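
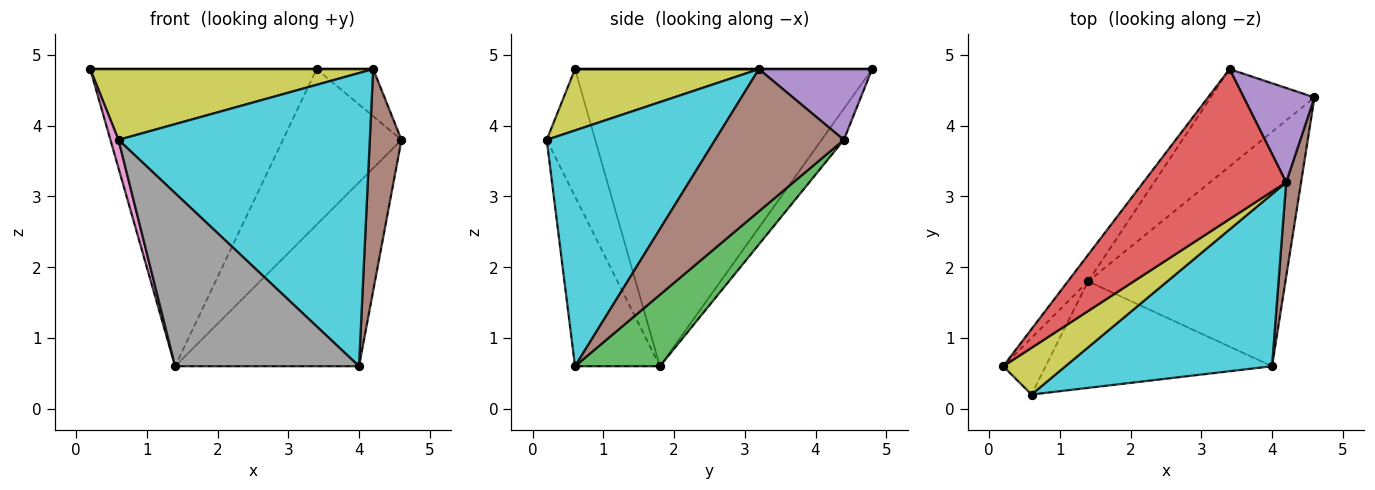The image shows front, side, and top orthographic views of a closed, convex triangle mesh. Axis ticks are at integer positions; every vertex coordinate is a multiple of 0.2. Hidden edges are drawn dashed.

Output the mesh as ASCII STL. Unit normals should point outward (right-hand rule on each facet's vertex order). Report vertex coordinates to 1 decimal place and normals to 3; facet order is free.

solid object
 facet normal -0.794 0.605 -0.054
  outer loop
   vertex 1.4 1.8 0.6
   vertex 0.2 0.6 4.8
   vertex 3.4 4.8 4.8
  endloop
 endfacet
 facet normal -0.157 0.837 -0.523
  outer loop
   vertex 1.4 1.8 0.6
   vertex 3.4 4.8 4.8
   vertex 4.6 4.4 3.8
  endloop
 endfacet
 facet normal 0.274 0.594 -0.757
  outer loop
   vertex 4.0 0.6 0.6
   vertex 1.4 1.8 0.6
   vertex 4.6 4.4 3.8
  endloop
 endfacet
 facet normal 0.000 0.000 1.000
  outer loop
   vertex 4.2 3.2 4.8
   vertex 3.4 4.8 4.8
   vertex 0.2 0.6 4.8
  endloop
 endfacet
 facet normal 0.667 0.333 0.667
  outer loop
   vertex 4.2 3.2 4.8
   vertex 4.6 4.4 3.8
   vertex 3.4 4.8 4.8
  endloop
 endfacet
 facet normal 0.966 -0.238 0.101
  outer loop
   vertex 4.2 3.2 4.8
   vertex 4.0 0.6 0.6
   vertex 4.6 4.4 3.8
  endloop
 endfacet
 facet normal -0.937 -0.156 -0.312
  outer loop
   vertex 0.6 0.2 3.8
   vertex 0.2 0.6 4.8
   vertex 1.4 1.8 0.6
  endloop
 endfacet
 facet normal -0.366 -0.793 -0.488
  outer loop
   vertex 0.6 0.2 3.8
   vertex 1.4 1.8 0.6
   vertex 4.0 0.6 0.6
  endloop
 endfacet
 facet normal 0.477 -0.734 0.484
  outer loop
   vertex 0.6 0.2 3.8
   vertex 4.2 3.2 4.8
   vertex 0.2 0.6 4.8
  endloop
 endfacet
 facet normal 0.500 -0.747 0.438
  outer loop
   vertex 0.6 0.2 3.8
   vertex 4.0 0.6 0.6
   vertex 4.2 3.2 4.8
  endloop
 endfacet
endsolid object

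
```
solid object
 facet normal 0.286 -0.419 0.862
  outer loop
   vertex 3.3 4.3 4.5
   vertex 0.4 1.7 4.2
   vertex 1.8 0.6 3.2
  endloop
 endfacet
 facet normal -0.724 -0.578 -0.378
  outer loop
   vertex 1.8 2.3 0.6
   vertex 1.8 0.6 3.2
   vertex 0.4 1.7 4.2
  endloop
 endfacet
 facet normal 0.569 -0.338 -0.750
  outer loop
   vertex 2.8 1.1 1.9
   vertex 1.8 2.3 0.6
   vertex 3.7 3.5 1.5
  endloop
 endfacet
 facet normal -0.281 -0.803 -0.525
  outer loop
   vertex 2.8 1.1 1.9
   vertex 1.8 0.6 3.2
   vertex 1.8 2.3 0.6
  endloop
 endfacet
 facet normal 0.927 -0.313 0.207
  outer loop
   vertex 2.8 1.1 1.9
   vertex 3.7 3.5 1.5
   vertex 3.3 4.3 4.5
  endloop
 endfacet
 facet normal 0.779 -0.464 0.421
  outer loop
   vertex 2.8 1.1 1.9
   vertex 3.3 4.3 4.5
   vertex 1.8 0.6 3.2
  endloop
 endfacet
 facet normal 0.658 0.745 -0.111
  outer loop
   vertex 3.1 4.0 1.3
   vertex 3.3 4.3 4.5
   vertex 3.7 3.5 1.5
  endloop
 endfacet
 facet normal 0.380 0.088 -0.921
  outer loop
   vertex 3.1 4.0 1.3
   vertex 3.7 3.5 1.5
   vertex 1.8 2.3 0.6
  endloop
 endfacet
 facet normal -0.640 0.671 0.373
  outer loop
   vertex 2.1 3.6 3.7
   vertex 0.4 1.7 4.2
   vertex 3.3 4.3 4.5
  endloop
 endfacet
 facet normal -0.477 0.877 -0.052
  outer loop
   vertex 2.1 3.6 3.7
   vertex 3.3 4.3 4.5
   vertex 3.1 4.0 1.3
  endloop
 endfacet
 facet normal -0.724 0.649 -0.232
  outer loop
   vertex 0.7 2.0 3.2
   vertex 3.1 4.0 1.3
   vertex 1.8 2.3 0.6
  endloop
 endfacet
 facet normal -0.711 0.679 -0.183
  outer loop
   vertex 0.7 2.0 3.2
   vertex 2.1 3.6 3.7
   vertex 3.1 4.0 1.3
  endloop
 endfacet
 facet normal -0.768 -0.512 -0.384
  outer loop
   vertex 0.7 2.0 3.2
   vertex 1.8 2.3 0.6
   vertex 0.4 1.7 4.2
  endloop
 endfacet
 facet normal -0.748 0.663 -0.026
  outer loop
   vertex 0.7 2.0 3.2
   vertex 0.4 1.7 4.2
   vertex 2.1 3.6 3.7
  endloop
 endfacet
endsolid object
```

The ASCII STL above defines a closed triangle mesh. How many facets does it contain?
14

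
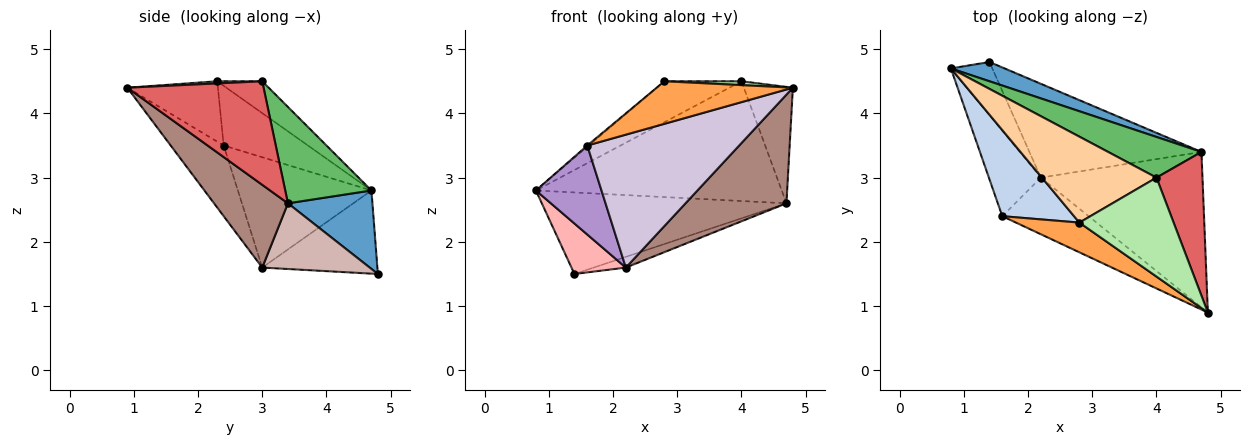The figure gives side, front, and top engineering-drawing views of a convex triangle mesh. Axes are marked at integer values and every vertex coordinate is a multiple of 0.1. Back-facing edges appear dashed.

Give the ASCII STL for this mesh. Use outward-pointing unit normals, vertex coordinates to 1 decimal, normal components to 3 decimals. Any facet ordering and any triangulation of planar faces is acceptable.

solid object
 facet normal 0.319 0.922 0.218
  outer loop
   vertex 4.7 3.4 2.6
   vertex 1.4 4.8 1.5
   vertex 0.8 4.7 2.8
  endloop
 endfacet
 facet normal -0.640 0.011 0.769
  outer loop
   vertex 1.6 2.4 3.5
   vertex 2.8 2.3 4.5
   vertex 0.8 4.7 2.8
  endloop
 endfacet
 facet normal -0.479 -0.720 0.503
  outer loop
   vertex 1.6 2.4 3.5
   vertex 4.8 0.9 4.4
   vertex 2.8 2.3 4.5
  endloop
 endfacet
 facet normal -0.243 0.417 0.876
  outer loop
   vertex 4.0 3.0 4.5
   vertex 0.8 4.7 2.8
   vertex 2.8 2.3 4.5
  endloop
 endfacet
 facet normal 0.315 0.899 0.305
  outer loop
   vertex 4.0 3.0 4.5
   vertex 4.7 3.4 2.6
   vertex 0.8 4.7 2.8
  endloop
 endfacet
 facet normal 0.023 -0.039 0.999
  outer loop
   vertex 4.0 3.0 4.5
   vertex 2.8 2.3 4.5
   vertex 4.8 0.9 4.4
  endloop
 endfacet
 facet normal 0.868 0.312 0.386
  outer loop
   vertex 4.0 3.0 4.5
   vertex 4.8 0.9 4.4
   vertex 4.7 3.4 2.6
  endloop
 endfacet
 facet normal -0.825 -0.389 -0.411
  outer loop
   vertex 2.2 3.0 1.6
   vertex 0.8 4.7 2.8
   vertex 1.4 4.8 1.5
  endloop
 endfacet
 facet normal -0.827 -0.406 -0.389
  outer loop
   vertex 2.2 3.0 1.6
   vertex 1.6 2.4 3.5
   vertex 0.8 4.7 2.8
  endloop
 endfacet
 facet normal -0.306 -0.876 -0.373
  outer loop
   vertex 2.2 3.0 1.6
   vertex 4.8 0.9 4.4
   vertex 1.6 2.4 3.5
  endloop
 endfacet
 facet normal 0.387 -0.529 -0.756
  outer loop
   vertex 2.2 3.0 1.6
   vertex 4.7 3.4 2.6
   vertex 4.8 0.9 4.4
  endloop
 endfacet
 facet normal 0.355 0.106 -0.929
  outer loop
   vertex 2.2 3.0 1.6
   vertex 1.4 4.8 1.5
   vertex 4.7 3.4 2.6
  endloop
 endfacet
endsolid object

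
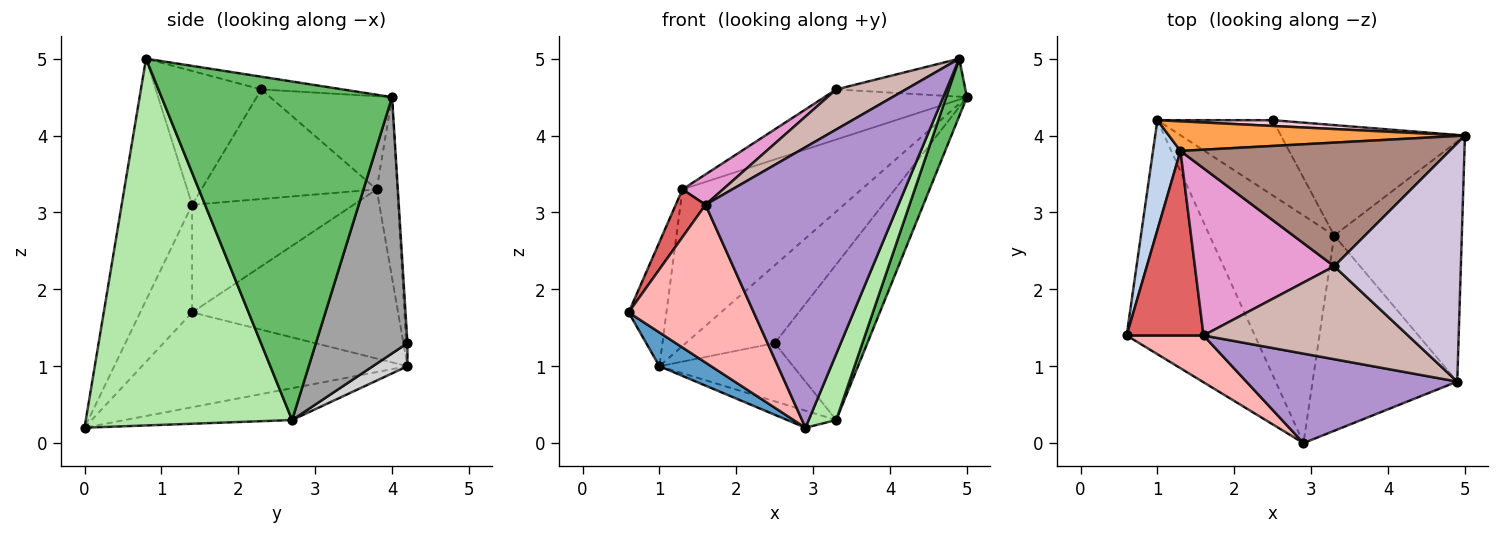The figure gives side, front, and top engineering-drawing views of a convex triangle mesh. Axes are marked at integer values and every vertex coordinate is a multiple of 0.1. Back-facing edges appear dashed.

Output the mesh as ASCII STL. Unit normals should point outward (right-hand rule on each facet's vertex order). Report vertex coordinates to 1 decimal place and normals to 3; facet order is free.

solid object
 facet normal -0.591 -0.115 -0.798
  outer loop
   vertex 1.0 4.2 1.0
   vertex 2.9 0.0 0.2
   vertex 0.6 1.4 1.7
  endloop
 endfacet
 facet normal -0.971 0.178 0.158
  outer loop
   vertex 1.3 3.8 3.3
   vertex 1.0 4.2 1.0
   vertex 0.6 1.4 1.7
  endloop
 endfacet
 facet normal -0.113 0.976 0.184
  outer loop
   vertex 1.3 3.8 3.3
   vertex 5.0 4.0 4.5
   vertex 1.0 4.2 1.0
  endloop
 endfacet
 facet normal -0.247 0.072 -0.966
  outer loop
   vertex 3.3 2.7 0.3
   vertex 2.9 0.0 0.2
   vertex 1.0 4.2 1.0
  endloop
 endfacet
 facet normal 0.932 -0.084 -0.351
  outer loop
   vertex 3.3 2.7 0.3
   vertex 5.0 4.0 4.5
   vertex 4.9 0.8 5.0
  endloop
 endfacet
 facet normal 0.923 -0.123 -0.364
  outer loop
   vertex 3.3 2.7 0.3
   vertex 4.9 0.8 5.0
   vertex 2.9 0.0 0.2
  endloop
 endfacet
 facet normal -0.805 -0.148 0.575
  outer loop
   vertex 1.6 1.4 3.1
   vertex 1.3 3.8 3.3
   vertex 0.6 1.4 1.7
  endloop
 endfacet
 facet normal -0.370 -0.891 0.264
  outer loop
   vertex 1.6 1.4 3.1
   vertex 0.6 1.4 1.7
   vertex 2.9 0.0 0.2
  endloop
 endfacet
 facet normal -0.329 -0.900 0.287
  outer loop
   vertex 1.6 1.4 3.1
   vertex 2.9 0.0 0.2
   vertex 4.9 0.8 5.0
  endloop
 endfacet
 facet normal -0.099 0.157 0.983
  outer loop
   vertex 3.3 2.3 4.6
   vertex 4.9 0.8 5.0
   vertex 5.0 4.0 4.5
  endloop
 endfacet
 facet normal -0.306 0.357 0.883
  outer loop
   vertex 3.3 2.3 4.6
   vertex 5.0 4.0 4.5
   vertex 1.3 3.8 3.3
  endloop
 endfacet
 facet normal -0.515 -0.339 0.787
  outer loop
   vertex 3.3 2.3 4.6
   vertex 1.6 1.4 3.1
   vertex 4.9 0.8 5.0
  endloop
 endfacet
 facet normal -0.612 -0.141 0.778
  outer loop
   vertex 3.3 2.3 4.6
   vertex 1.3 3.8 3.3
   vertex 1.6 1.4 3.1
  endloop
 endfacet
 facet normal -0.015 0.997 0.074
  outer loop
   vertex 2.5 4.2 1.3
   vertex 1.0 4.2 1.0
   vertex 5.0 4.0 4.5
  endloop
 endfacet
 facet normal 0.627 0.635 -0.451
  outer loop
   vertex 2.5 4.2 1.3
   vertex 5.0 4.0 4.5
   vertex 3.3 2.7 0.3
  endloop
 endfacet
 facet normal 0.156 0.604 -0.781
  outer loop
   vertex 2.5 4.2 1.3
   vertex 3.3 2.7 0.3
   vertex 1.0 4.2 1.0
  endloop
 endfacet
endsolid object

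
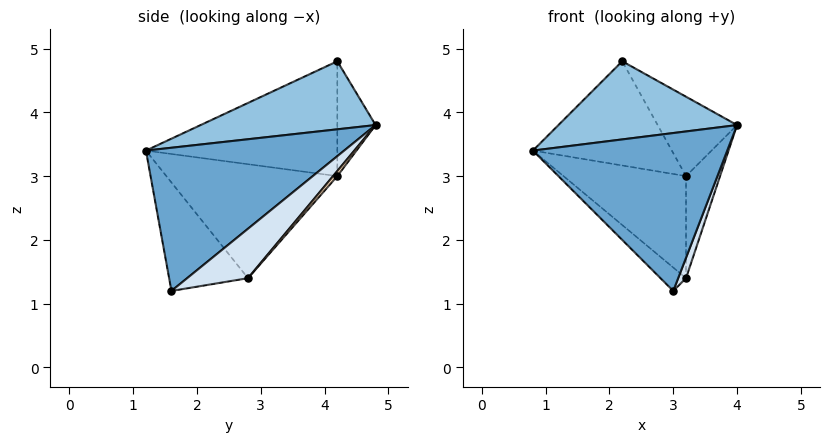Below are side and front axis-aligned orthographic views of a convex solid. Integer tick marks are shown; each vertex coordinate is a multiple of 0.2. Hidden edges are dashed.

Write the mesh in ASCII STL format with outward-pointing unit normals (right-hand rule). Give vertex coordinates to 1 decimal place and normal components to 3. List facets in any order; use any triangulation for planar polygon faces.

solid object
 facet normal 0.616 -0.604 0.506
  outer loop
   vertex 3.0 1.6 1.2
   vertex 4.0 4.8 3.8
   vertex 0.8 1.2 3.4
  endloop
 endfacet
 facet normal 0.538 -0.549 0.639
  outer loop
   vertex 2.2 4.2 4.8
   vertex 0.8 1.2 3.4
   vertex 4.0 4.8 3.8
  endloop
 endfacet
 facet normal -0.709 0.229 -0.667
  outer loop
   vertex 3.2 2.8 1.4
   vertex 3.0 1.6 1.2
   vertex 0.8 1.2 3.4
  endloop
 endfacet
 facet normal 0.968 -0.125 -0.219
  outer loop
   vertex 3.2 2.8 1.4
   vertex 4.0 4.8 3.8
   vertex 3.0 1.6 1.2
  endloop
 endfacet
 facet normal -0.738 0.536 -0.410
  outer loop
   vertex 3.2 4.2 3.0
   vertex 0.8 1.2 3.4
   vertex 2.2 4.2 4.8
  endloop
 endfacet
 facet normal -0.724 0.519 -0.454
  outer loop
   vertex 3.2 4.2 3.0
   vertex 3.2 2.8 1.4
   vertex 0.8 1.2 3.4
  endloop
 endfacet
 facet normal -0.422 0.876 -0.235
  outer loop
   vertex 3.2 4.2 3.0
   vertex 2.2 4.2 4.8
   vertex 4.0 4.8 3.8
  endloop
 endfacet
 facet normal 0.094 0.749 -0.656
  outer loop
   vertex 3.2 4.2 3.0
   vertex 4.0 4.8 3.8
   vertex 3.2 2.8 1.4
  endloop
 endfacet
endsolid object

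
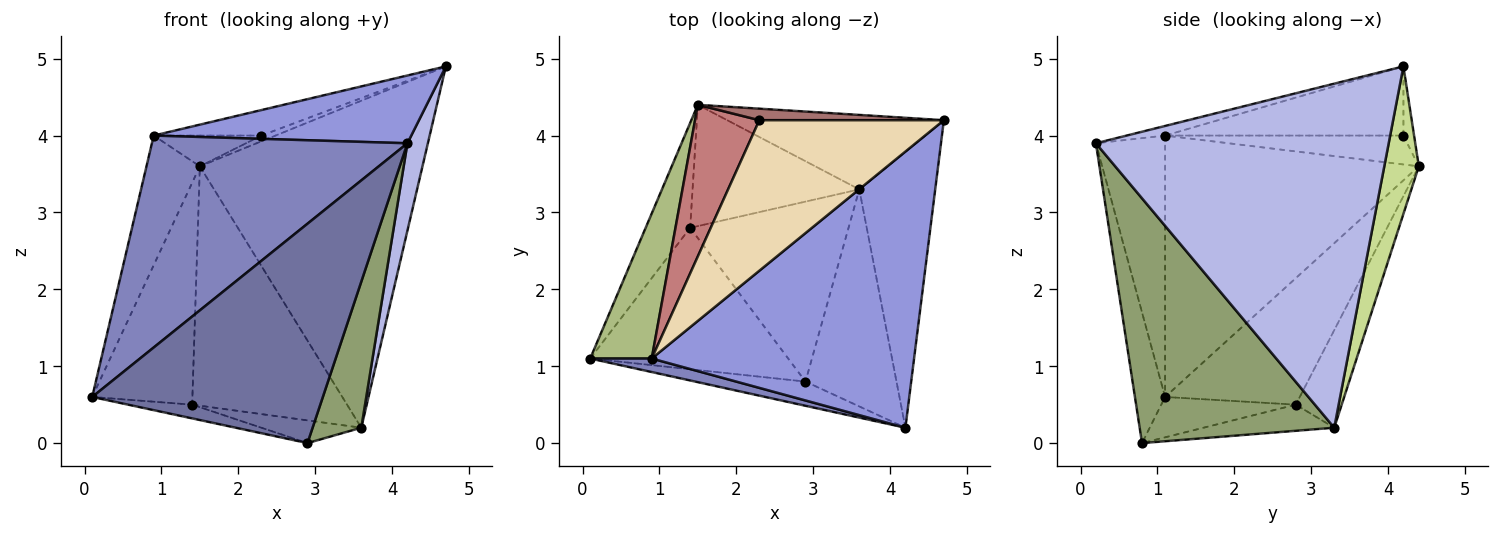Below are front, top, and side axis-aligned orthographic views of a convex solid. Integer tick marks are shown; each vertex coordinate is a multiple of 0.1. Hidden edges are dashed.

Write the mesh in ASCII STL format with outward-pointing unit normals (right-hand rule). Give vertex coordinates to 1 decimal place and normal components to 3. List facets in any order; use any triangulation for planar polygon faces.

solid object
 facet normal -0.129 -0.986 -0.109
  outer loop
   vertex 2.9 0.8 0.0
   vertex 4.2 0.2 3.9
   vertex 0.1 1.1 0.6
  endloop
 endfacet
 facet normal -0.261 -0.963 0.061
  outer loop
   vertex 0.9 1.1 4.0
   vertex 0.1 1.1 0.6
   vertex 4.2 0.2 3.9
  endloop
 endfacet
 facet normal -0.036 -0.238 0.971
  outer loop
   vertex 0.9 1.1 4.0
   vertex 4.2 0.2 3.9
   vertex 4.7 4.2 4.9
  endloop
 endfacet
 facet normal 0.974 -0.068 -0.215
  outer loop
   vertex 3.6 3.3 0.2
   vertex 4.7 4.2 4.9
   vertex 4.2 0.2 3.9
  endloop
 endfacet
 facet normal 0.913 -0.228 -0.339
  outer loop
   vertex 3.6 3.3 0.2
   vertex 4.2 0.2 3.9
   vertex 2.9 0.8 0.0
  endloop
 endfacet
 facet normal -0.954 0.201 0.224
  outer loop
   vertex 1.5 4.4 3.6
   vertex 0.1 1.1 0.6
   vertex 0.9 1.1 4.0
  endloop
 endfacet
 facet normal 0.149 0.964 -0.220
  outer loop
   vertex 1.5 4.4 3.6
   vertex 4.7 4.2 4.9
   vertex 3.6 3.3 0.2
  endloop
 endfacet
 facet normal -0.199 0.095 -0.975
  outer loop
   vertex 1.4 2.8 0.5
   vertex 2.9 0.8 0.0
   vertex 0.1 1.1 0.6
  endloop
 endfacet
 facet normal -0.162 0.124 -0.979
  outer loop
   vertex 1.4 2.8 0.5
   vertex 3.6 3.3 0.2
   vertex 2.9 0.8 0.0
  endloop
 endfacet
 facet normal -0.772 0.574 -0.272
  outer loop
   vertex 1.4 2.8 0.5
   vertex 0.1 1.1 0.6
   vertex 1.5 4.4 3.6
  endloop
 endfacet
 facet normal -0.256 0.862 -0.437
  outer loop
   vertex 1.4 2.8 0.5
   vertex 1.5 4.4 3.6
   vertex 3.6 3.3 0.2
  endloop
 endfacet
 facet normal -0.347 0.157 0.925
  outer loop
   vertex 2.3 4.2 4.0
   vertex 0.9 1.1 4.0
   vertex 4.7 4.2 4.9
  endloop
 endfacet
 facet normal -0.318 0.424 0.848
  outer loop
   vertex 2.3 4.2 4.0
   vertex 4.7 4.2 4.9
   vertex 1.5 4.4 3.6
  endloop
 endfacet
 facet normal -0.403 0.182 0.897
  outer loop
   vertex 2.3 4.2 4.0
   vertex 1.5 4.4 3.6
   vertex 0.9 1.1 4.0
  endloop
 endfacet
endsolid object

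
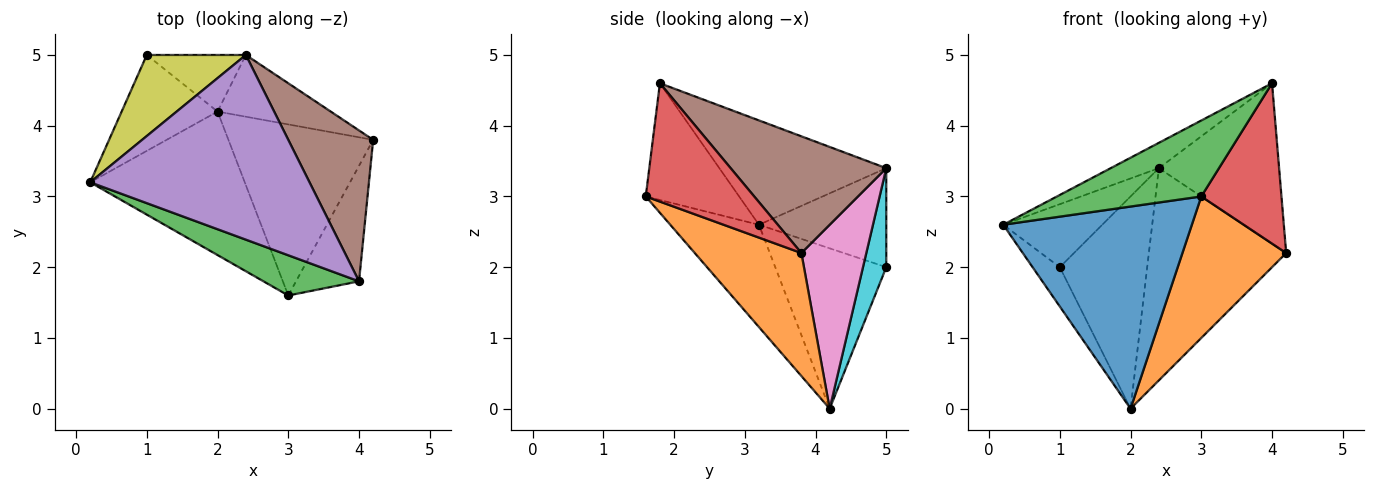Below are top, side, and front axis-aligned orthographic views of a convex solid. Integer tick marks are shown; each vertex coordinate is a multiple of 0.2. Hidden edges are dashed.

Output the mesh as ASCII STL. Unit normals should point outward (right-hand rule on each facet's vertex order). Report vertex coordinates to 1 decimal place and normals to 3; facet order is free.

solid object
 facet normal -0.358 -0.761 -0.541
  outer loop
   vertex 2.0 4.2 0.0
   vertex 3.0 1.6 3.0
   vertex 0.2 3.2 2.6
  endloop
 endfacet
 facet normal 0.548 -0.533 -0.645
  outer loop
   vertex 2.0 4.2 0.0
   vertex 4.2 3.8 2.2
   vertex 3.0 1.6 3.0
  endloop
 endfacet
 facet normal -0.496 -0.767 0.406
  outer loop
   vertex 4.0 1.8 4.6
   vertex 0.2 3.2 2.6
   vertex 3.0 1.6 3.0
  endloop
 endfacet
 facet normal 0.739 -0.546 -0.394
  outer loop
   vertex 4.0 1.8 4.6
   vertex 3.0 1.6 3.0
   vertex 4.2 3.8 2.2
  endloop
 endfacet
 facet normal -0.426 0.123 0.896
  outer loop
   vertex 2.4 5.0 3.4
   vertex 0.2 3.2 2.6
   vertex 4.0 1.8 4.6
  endloop
 endfacet
 facet normal 0.686 0.530 0.499
  outer loop
   vertex 2.4 5.0 3.4
   vertex 4.0 1.8 4.6
   vertex 4.2 3.8 2.2
  endloop
 endfacet
 facet normal 0.413 0.874 -0.254
  outer loop
   vertex 2.4 5.0 3.4
   vertex 4.2 3.8 2.2
   vertex 2.0 4.2 0.0
  endloop
 endfacet
 facet normal -0.840 0.206 -0.502
  outer loop
   vertex 1.0 5.0 2.0
   vertex 2.0 4.2 0.0
   vertex 0.2 3.2 2.6
  endloop
 endfacet
 facet normal -0.620 0.482 0.620
  outer loop
   vertex 1.0 5.0 2.0
   vertex 0.2 3.2 2.6
   vertex 2.4 5.0 3.4
  endloop
 endfacet
 facet normal 0.250 0.936 -0.250
  outer loop
   vertex 1.0 5.0 2.0
   vertex 2.4 5.0 3.4
   vertex 2.0 4.2 0.0
  endloop
 endfacet
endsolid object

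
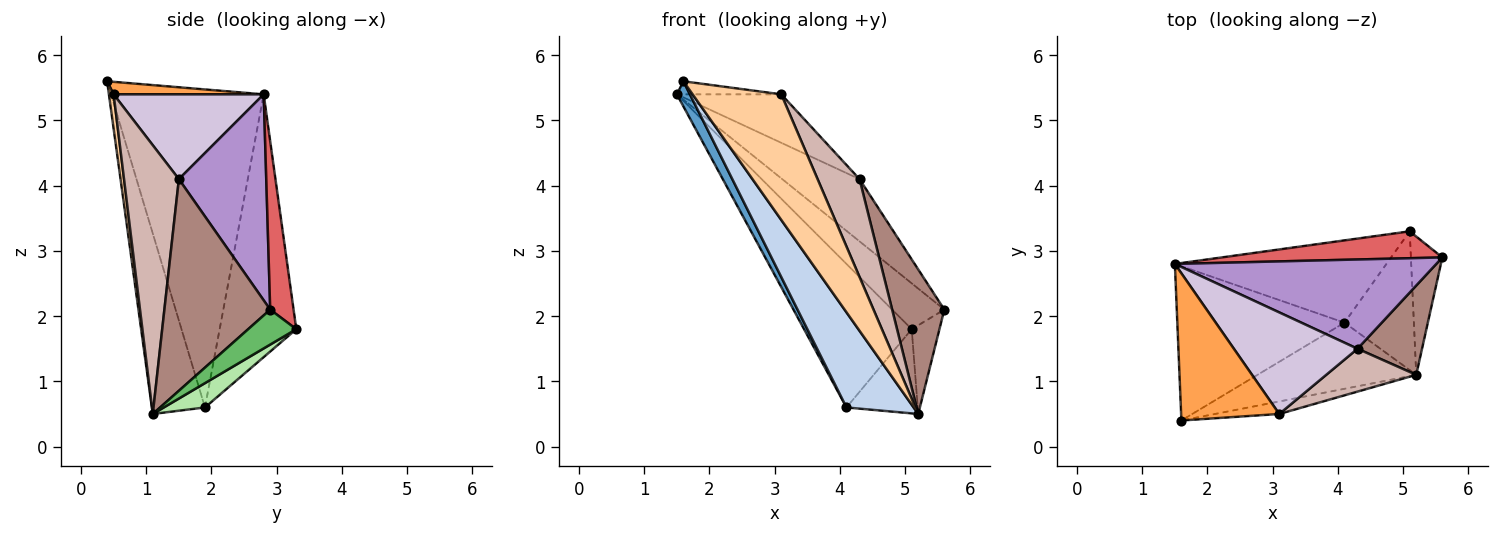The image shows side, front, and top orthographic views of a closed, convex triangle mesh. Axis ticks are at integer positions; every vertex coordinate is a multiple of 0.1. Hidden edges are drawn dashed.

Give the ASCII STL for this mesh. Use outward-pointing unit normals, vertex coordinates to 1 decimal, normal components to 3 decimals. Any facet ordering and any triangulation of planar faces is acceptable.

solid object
 facet normal -0.883 -0.075 -0.464
  outer loop
   vertex 4.1 1.9 0.6
   vertex 1.6 0.4 5.6
   vertex 1.5 2.8 5.4
  endloop
 endfacet
 facet normal -0.544 -0.689 -0.479
  outer loop
   vertex 4.1 1.9 0.6
   vertex 5.2 1.1 0.5
   vertex 1.6 0.4 5.6
  endloop
 endfacet
 facet normal 0.126 0.088 0.988
  outer loop
   vertex 3.1 0.5 5.4
   vertex 1.5 2.8 5.4
   vertex 1.6 0.4 5.6
  endloop
 endfacet
 facet normal 0.053 -0.994 -0.099
  outer loop
   vertex 3.1 0.5 5.4
   vertex 1.6 0.4 5.6
   vertex 5.2 1.1 0.5
  endloop
 endfacet
 facet normal 0.684 0.394 -0.614
  outer loop
   vertex 5.1 3.3 1.8
   vertex 5.6 2.9 2.1
   vertex 5.2 1.1 0.5
  endloop
 endfacet
 facet normal 0.287 0.497 -0.819
  outer loop
   vertex 5.1 3.3 1.8
   vertex 5.2 1.1 0.5
   vertex 4.1 1.9 0.6
  endloop
 endfacet
 facet normal 0.360 0.805 0.472
  outer loop
   vertex 5.1 3.3 1.8
   vertex 1.5 2.8 5.4
   vertex 5.6 2.9 2.1
  endloop
 endfacet
 facet normal -0.526 0.738 -0.423
  outer loop
   vertex 5.1 3.3 1.8
   vertex 4.1 1.9 0.6
   vertex 1.5 2.8 5.4
  endloop
 endfacet
 facet normal 0.543 0.480 0.689
  outer loop
   vertex 4.3 1.5 4.1
   vertex 5.6 2.9 2.1
   vertex 1.5 2.8 5.4
  endloop
 endfacet
 facet normal 0.526 0.366 0.767
  outer loop
   vertex 4.3 1.5 4.1
   vertex 1.5 2.8 5.4
   vertex 3.1 0.5 5.4
  endloop
 endfacet
 facet normal 0.865 -0.427 0.264
  outer loop
   vertex 4.3 1.5 4.1
   vertex 5.2 1.1 0.5
   vertex 5.6 2.9 2.1
  endloop
 endfacet
 facet normal 0.768 -0.587 0.257
  outer loop
   vertex 4.3 1.5 4.1
   vertex 3.1 0.5 5.4
   vertex 5.2 1.1 0.5
  endloop
 endfacet
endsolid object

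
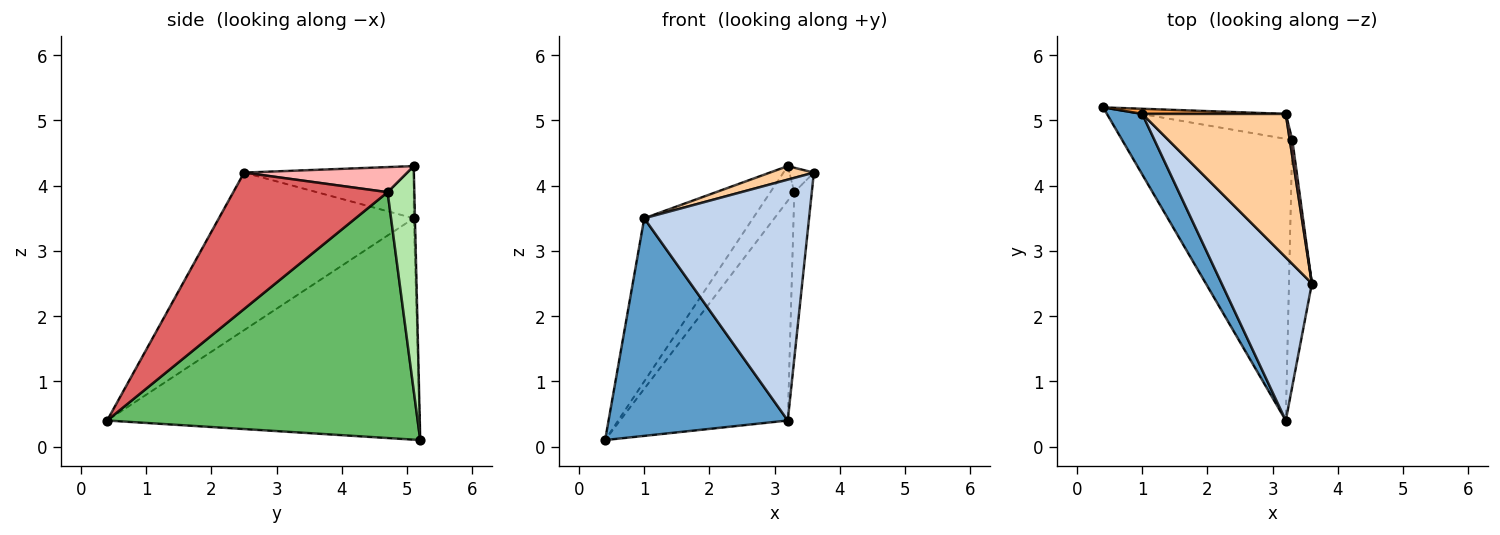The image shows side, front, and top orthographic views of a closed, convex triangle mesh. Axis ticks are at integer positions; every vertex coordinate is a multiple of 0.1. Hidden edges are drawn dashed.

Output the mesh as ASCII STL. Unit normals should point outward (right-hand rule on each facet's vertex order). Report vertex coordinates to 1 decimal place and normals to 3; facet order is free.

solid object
 facet normal -0.859 -0.493 0.137
  outer loop
   vertex 1.0 5.1 3.5
   vertex 0.4 5.2 0.1
   vertex 3.2 0.4 0.4
  endloop
 endfacet
 facet normal -0.700 -0.592 0.401
  outer loop
   vertex 1.0 5.1 3.5
   vertex 3.2 0.4 0.4
   vertex 3.6 2.5 4.2
  endloop
 endfacet
 facet normal -0.011 0.999 0.031
  outer loop
   vertex 1.0 5.1 3.5
   vertex 3.2 5.1 4.3
   vertex 0.4 5.2 0.1
  endloop
 endfacet
 facet normal -0.340 -0.088 0.936
  outer loop
   vertex 1.0 5.1 3.5
   vertex 3.6 2.5 4.2
   vertex 3.2 5.1 4.3
  endloop
 endfacet
 facet normal 0.752 0.406 -0.520
  outer loop
   vertex 3.3 4.7 3.9
   vertex 3.2 0.4 0.4
   vertex 0.4 5.2 0.1
  endloop
 endfacet
 facet normal 0.671 0.601 -0.433
  outer loop
   vertex 3.3 4.7 3.9
   vertex 0.4 5.2 0.1
   vertex 3.2 5.1 4.3
  endloop
 endfacet
 facet normal 0.980 0.111 -0.165
  outer loop
   vertex 3.3 4.7 3.9
   vertex 3.6 2.5 4.2
   vertex 3.2 0.4 0.4
  endloop
 endfacet
 facet normal 0.984 0.148 0.098
  outer loop
   vertex 3.3 4.7 3.9
   vertex 3.2 5.1 4.3
   vertex 3.6 2.5 4.2
  endloop
 endfacet
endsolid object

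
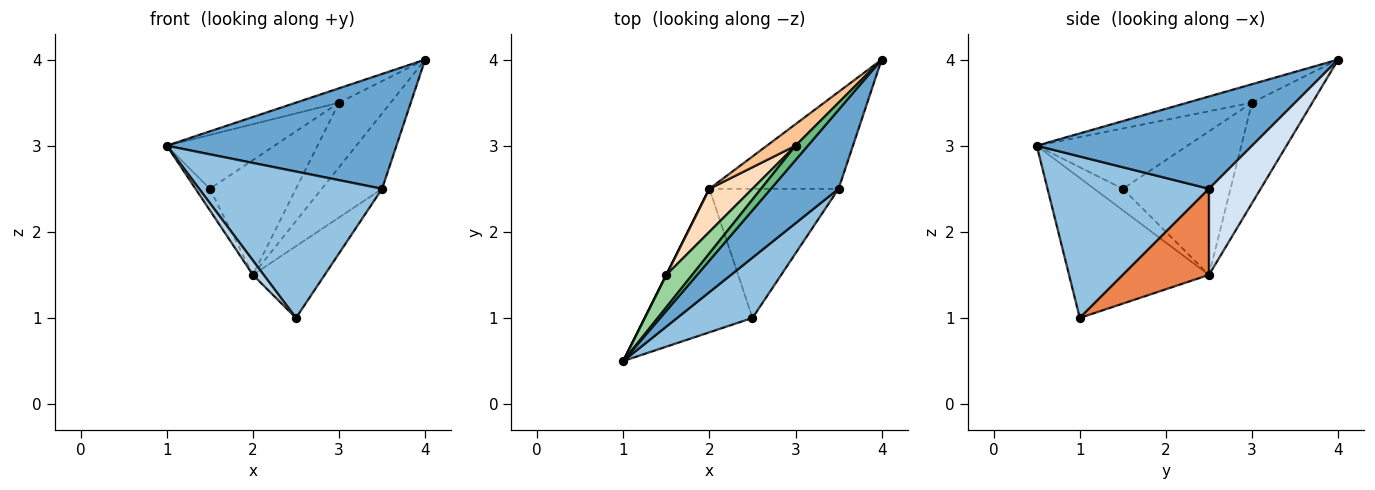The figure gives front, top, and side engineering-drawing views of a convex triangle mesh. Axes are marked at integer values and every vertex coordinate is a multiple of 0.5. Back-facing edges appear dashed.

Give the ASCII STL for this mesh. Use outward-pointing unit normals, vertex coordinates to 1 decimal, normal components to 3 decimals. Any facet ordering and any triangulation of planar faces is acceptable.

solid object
 facet normal 0.611 -0.652 0.448
  outer loop
   vertex 3.5 2.5 2.5
   vertex 4.0 4.0 4.0
   vertex 1.0 0.5 3.0
  endloop
 endfacet
 facet normal 0.632 -0.716 0.295
  outer loop
   vertex 3.5 2.5 2.5
   vertex 1.0 0.5 3.0
   vertex 2.5 1.0 1.0
  endloop
 endfacet
 facet normal -0.791 -0.061 -0.609
  outer loop
   vertex 2.0 2.5 1.5
   vertex 2.5 1.0 1.0
   vertex 1.0 0.5 3.0
  endloop
 endfacet
 facet normal 0.466 0.543 -0.699
  outer loop
   vertex 2.0 2.5 1.5
   vertex 4.0 4.0 4.0
   vertex 3.5 2.5 2.5
  endloop
 endfacet
 facet normal 0.504 0.420 -0.755
  outer loop
   vertex 2.0 2.5 1.5
   vertex 3.5 2.5 2.5
   vertex 2.5 1.0 1.0
  endloop
 endfacet
 facet normal -0.894 0.447 0.000
  outer loop
   vertex 1.5 1.5 2.5
   vertex 2.0 2.5 1.5
   vertex 1.0 0.5 3.0
  endloop
 endfacet
 facet normal -0.742 0.636 0.212
  outer loop
   vertex 3.0 3.0 3.5
   vertex 4.0 4.0 4.0
   vertex 2.0 2.5 1.5
  endloop
 endfacet
 facet normal -0.760 0.608 0.228
  outer loop
   vertex 3.0 3.0 3.5
   vertex 2.0 2.5 1.5
   vertex 1.5 1.5 2.5
  endloop
 endfacet
 facet normal -0.728 0.485 0.485
  outer loop
   vertex 3.0 3.0 3.5
   vertex 1.0 0.5 3.0
   vertex 4.0 4.0 4.0
  endloop
 endfacet
 facet normal -0.768 0.549 0.329
  outer loop
   vertex 3.0 3.0 3.5
   vertex 1.5 1.5 2.5
   vertex 1.0 0.5 3.0
  endloop
 endfacet
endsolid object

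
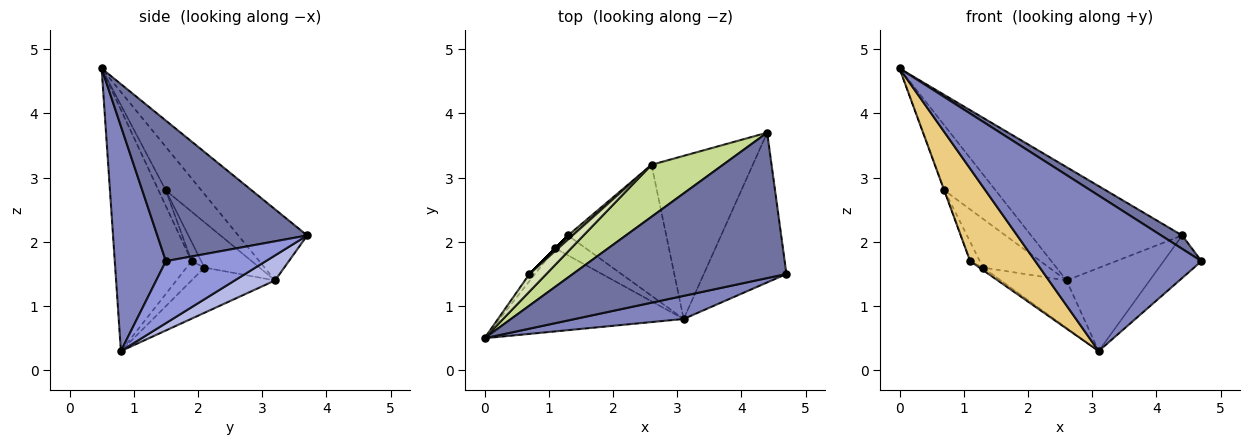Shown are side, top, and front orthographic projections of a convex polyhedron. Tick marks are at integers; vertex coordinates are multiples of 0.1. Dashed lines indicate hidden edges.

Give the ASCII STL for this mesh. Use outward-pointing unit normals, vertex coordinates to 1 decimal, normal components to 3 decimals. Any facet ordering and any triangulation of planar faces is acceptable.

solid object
 facet normal 0.548 -0.077 0.833
  outer loop
   vertex 4.4 3.7 2.1
   vertex 0.0 0.5 4.7
   vertex 4.7 1.5 1.7
  endloop
 endfacet
 facet normal 0.291 -0.946 0.141
  outer loop
   vertex 3.1 0.8 0.3
   vertex 4.7 1.5 1.7
   vertex 0.0 0.5 4.7
  endloop
 endfacet
 facet normal 0.585 0.222 -0.780
  outer loop
   vertex 3.1 0.8 0.3
   vertex 4.4 3.7 2.1
   vertex 4.7 1.5 1.7
  endloop
 endfacet
 facet normal 0.215 0.444 -0.870
  outer loop
   vertex 2.6 3.2 1.4
   vertex 4.4 3.7 2.1
   vertex 3.1 0.8 0.3
  endloop
 endfacet
 facet normal -0.397 0.313 -0.863
  outer loop
   vertex 2.6 3.2 1.4
   vertex 3.1 0.8 0.3
   vertex 1.3 2.1 1.6
  endloop
 endfacet
 facet normal -0.639 0.767 0.064
  outer loop
   vertex 2.6 3.2 1.4
   vertex 1.3 2.1 1.6
   vertex 0.7 1.5 2.8
  endloop
 endfacet
 facet normal -0.383 0.840 0.385
  outer loop
   vertex 2.6 3.2 1.4
   vertex 0.0 0.5 4.7
   vertex 4.4 3.7 2.1
  endloop
 endfacet
 facet normal -0.558 0.801 0.216
  outer loop
   vertex 2.6 3.2 1.4
   vertex 0.7 1.5 2.8
   vertex 0.0 0.5 4.7
  endloop
 endfacet
 facet normal -0.529 0.109 -0.841
  outer loop
   vertex 1.1 1.9 1.7
   vertex 1.3 2.1 1.6
   vertex 3.1 0.8 0.3
  endloop
 endfacet
 facet normal -0.707 0.707 0.000
  outer loop
   vertex 1.1 1.9 1.7
   vertex 0.7 1.5 2.8
   vertex 1.3 2.1 1.6
  endloop
 endfacet
 facet normal -0.659 -0.559 -0.503
  outer loop
   vertex 1.1 1.9 1.7
   vertex 3.1 0.8 0.3
   vertex 0.0 0.5 4.7
  endloop
 endfacet
 facet normal -0.943 0.028 -0.333
  outer loop
   vertex 1.1 1.9 1.7
   vertex 0.0 0.5 4.7
   vertex 0.7 1.5 2.8
  endloop
 endfacet
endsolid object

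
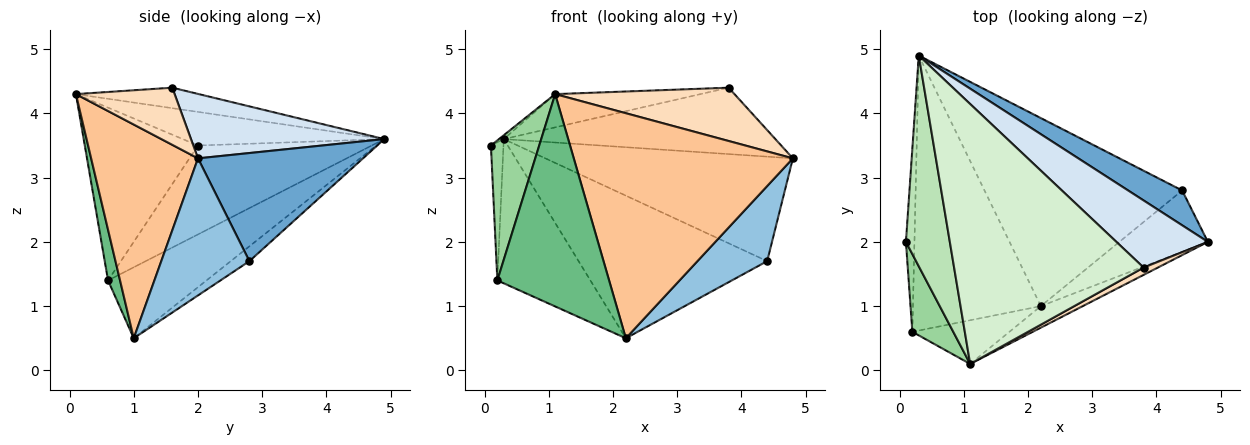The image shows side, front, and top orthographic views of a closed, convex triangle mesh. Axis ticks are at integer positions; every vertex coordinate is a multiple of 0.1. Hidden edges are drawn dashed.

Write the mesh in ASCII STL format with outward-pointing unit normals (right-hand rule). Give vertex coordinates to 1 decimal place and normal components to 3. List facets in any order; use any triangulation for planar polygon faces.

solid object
 facet normal 0.535 0.802 0.267
  outer loop
   vertex 4.4 2.8 1.7
   vertex 0.3 4.9 3.6
   vertex 4.8 2.0 3.3
  endloop
 endfacet
 facet normal 0.699 -0.554 -0.452
  outer loop
   vertex 4.4 2.8 1.7
   vertex 4.8 2.0 3.3
   vertex 2.2 1.0 0.5
  endloop
 endfacet
 facet normal -0.060 0.603 -0.795
  outer loop
   vertex 4.4 2.8 1.7
   vertex 2.2 1.0 0.5
   vertex 0.3 4.9 3.6
  endloop
 endfacet
 facet normal 0.448 0.629 0.636
  outer loop
   vertex 3.8 1.6 4.4
   vertex 4.8 2.0 3.3
   vertex 0.3 4.9 3.6
  endloop
 endfacet
 facet normal -0.993 0.072 -0.095
  outer loop
   vertex 0.2 0.6 1.4
   vertex 0.1 2.0 3.5
   vertex 0.3 4.9 3.6
  endloop
 endfacet
 facet normal -0.441 0.417 -0.795
  outer loop
   vertex 0.2 0.6 1.4
   vertex 0.3 4.9 3.6
   vertex 2.2 1.0 0.5
  endloop
 endfacet
 facet normal 0.437 -0.896 -0.086
  outer loop
   vertex 1.1 0.1 4.3
   vertex 2.2 1.0 0.5
   vertex 4.8 2.0 3.3
  endloop
 endfacet
 facet normal 0.479 -0.870 0.119
  outer loop
   vertex 1.1 0.1 4.3
   vertex 4.8 2.0 3.3
   vertex 3.8 1.6 4.4
  endloop
 endfacet
 facet normal 0.105 -0.974 -0.200
  outer loop
   vertex 1.1 0.1 4.3
   vertex 0.2 0.6 1.4
   vertex 2.2 1.0 0.5
  endloop
 endfacet
 facet normal -0.899 -0.383 0.213
  outer loop
   vertex 1.1 0.1 4.3
   vertex 0.1 2.0 3.5
   vertex 0.2 0.6 1.4
  endloop
 endfacet
 facet normal -0.608 0.015 0.794
  outer loop
   vertex 1.1 0.1 4.3
   vertex 0.3 4.9 3.6
   vertex 0.1 2.0 3.5
  endloop
 endfacet
 facet normal -0.107 0.126 0.986
  outer loop
   vertex 1.1 0.1 4.3
   vertex 3.8 1.6 4.4
   vertex 0.3 4.9 3.6
  endloop
 endfacet
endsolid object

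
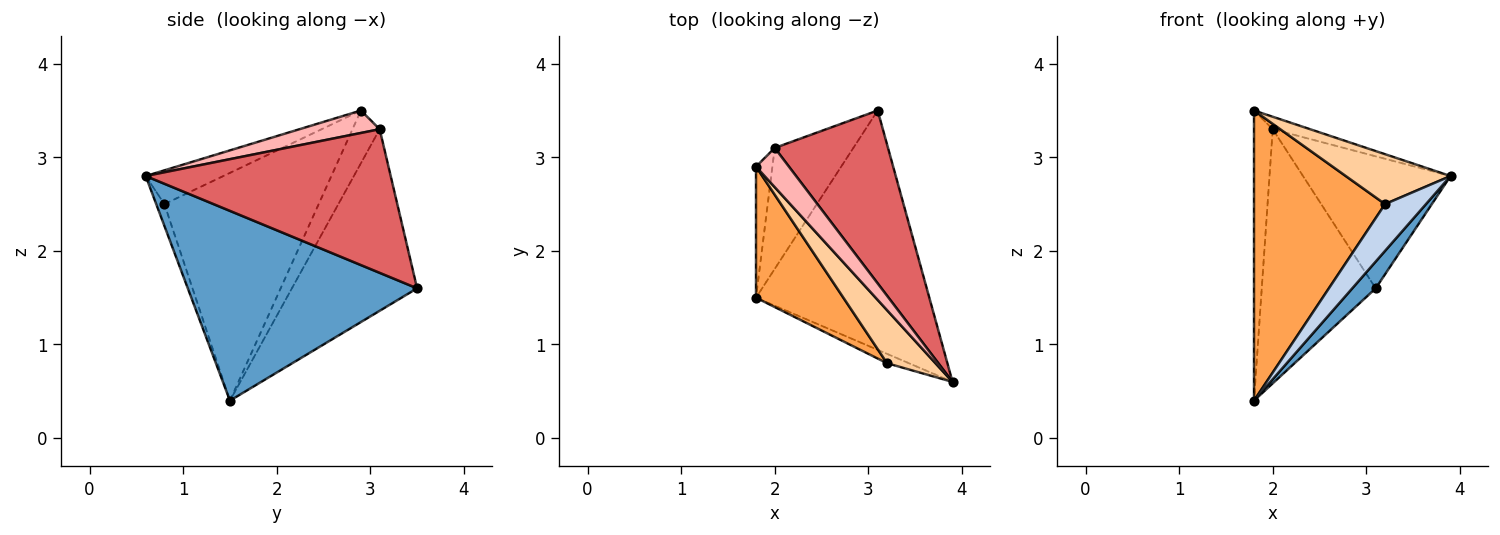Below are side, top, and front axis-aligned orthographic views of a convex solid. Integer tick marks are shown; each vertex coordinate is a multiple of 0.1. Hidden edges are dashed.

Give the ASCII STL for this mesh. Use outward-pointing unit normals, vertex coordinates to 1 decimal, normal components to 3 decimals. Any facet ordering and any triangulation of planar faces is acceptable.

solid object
 facet normal 0.736 -0.075 -0.672
  outer loop
   vertex 3.1 3.5 1.6
   vertex 3.9 0.6 2.8
   vertex 1.8 1.5 0.4
  endloop
 endfacet
 facet normal -0.192 -0.962 -0.192
  outer loop
   vertex 3.2 0.8 2.5
   vertex 1.8 1.5 0.4
   vertex 3.9 0.6 2.8
  endloop
 endfacet
 facet normal -0.732 -0.621 0.281
  outer loop
   vertex 3.2 0.8 2.5
   vertex 1.8 2.9 3.5
   vertex 1.8 1.5 0.4
  endloop
 endfacet
 facet normal -0.453 -0.611 0.649
  outer loop
   vertex 3.2 0.8 2.5
   vertex 3.9 0.6 2.8
   vertex 1.8 2.9 3.5
  endloop
 endfacet
 facet normal -0.704 0.641 -0.305
  outer loop
   vertex 2.0 3.1 3.3
   vertex 3.1 3.5 1.6
   vertex 1.8 1.5 0.4
  endloop
 endfacet
 facet normal -0.798 0.550 -0.248
  outer loop
   vertex 2.0 3.1 3.3
   vertex 1.8 1.5 0.4
   vertex 1.8 2.9 3.5
  endloop
 endfacet
 facet normal 0.710 0.427 0.560
  outer loop
   vertex 2.0 3.1 3.3
   vertex 3.9 0.6 2.8
   vertex 3.1 3.5 1.6
  endloop
 endfacet
 facet normal 0.545 0.254 0.799
  outer loop
   vertex 2.0 3.1 3.3
   vertex 1.8 2.9 3.5
   vertex 3.9 0.6 2.8
  endloop
 endfacet
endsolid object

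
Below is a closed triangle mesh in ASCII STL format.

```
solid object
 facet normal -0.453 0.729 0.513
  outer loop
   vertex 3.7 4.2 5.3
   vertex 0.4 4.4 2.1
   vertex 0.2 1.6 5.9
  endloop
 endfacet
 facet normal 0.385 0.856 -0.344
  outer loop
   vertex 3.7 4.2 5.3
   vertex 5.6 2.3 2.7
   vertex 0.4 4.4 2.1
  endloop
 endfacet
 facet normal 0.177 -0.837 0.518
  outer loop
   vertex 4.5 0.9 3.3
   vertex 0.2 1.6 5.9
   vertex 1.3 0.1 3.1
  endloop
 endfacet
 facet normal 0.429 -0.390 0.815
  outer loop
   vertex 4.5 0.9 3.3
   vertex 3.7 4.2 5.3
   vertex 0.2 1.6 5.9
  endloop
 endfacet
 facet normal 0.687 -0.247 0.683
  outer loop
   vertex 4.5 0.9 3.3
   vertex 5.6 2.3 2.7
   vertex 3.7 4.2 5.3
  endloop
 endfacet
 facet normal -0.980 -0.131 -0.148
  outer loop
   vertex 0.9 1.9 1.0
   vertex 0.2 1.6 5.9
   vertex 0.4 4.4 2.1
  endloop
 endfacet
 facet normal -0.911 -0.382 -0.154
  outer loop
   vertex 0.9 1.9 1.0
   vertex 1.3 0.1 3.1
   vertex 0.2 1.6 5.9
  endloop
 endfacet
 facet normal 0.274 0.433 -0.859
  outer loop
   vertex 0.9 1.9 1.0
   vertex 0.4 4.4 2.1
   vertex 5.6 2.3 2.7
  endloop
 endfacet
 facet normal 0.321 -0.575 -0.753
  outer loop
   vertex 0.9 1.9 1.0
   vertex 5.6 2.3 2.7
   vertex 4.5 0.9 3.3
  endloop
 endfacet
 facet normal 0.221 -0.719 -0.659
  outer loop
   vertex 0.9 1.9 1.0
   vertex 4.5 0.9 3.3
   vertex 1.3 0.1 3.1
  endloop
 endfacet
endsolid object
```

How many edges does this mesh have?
15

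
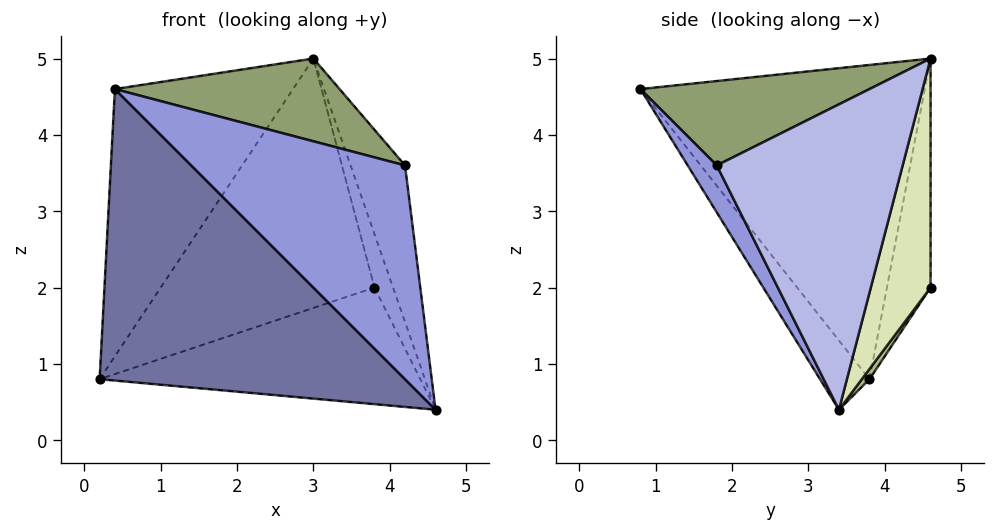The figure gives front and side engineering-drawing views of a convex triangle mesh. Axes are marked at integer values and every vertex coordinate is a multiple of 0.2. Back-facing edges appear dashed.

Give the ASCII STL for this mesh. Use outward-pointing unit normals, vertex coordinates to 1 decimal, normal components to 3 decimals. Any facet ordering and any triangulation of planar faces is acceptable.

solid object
 facet normal -0.127 -0.782 -0.611
  outer loop
   vertex 0.4 0.8 4.6
   vertex 0.2 3.8 0.8
   vertex 4.6 3.4 0.4
  endloop
 endfacet
 facet normal -0.769 0.482 0.421
  outer loop
   vertex 3.0 4.6 5.0
   vertex 0.2 3.8 0.8
   vertex 0.4 0.8 4.6
  endloop
 endfacet
 facet normal 0.122 -0.894 -0.432
  outer loop
   vertex 4.2 1.8 3.6
   vertex 0.4 0.8 4.6
   vertex 4.6 3.4 0.4
  endloop
 endfacet
 facet normal 0.929 0.272 0.252
  outer loop
   vertex 4.2 1.8 3.6
   vertex 4.6 3.4 0.4
   vertex 3.0 4.6 5.0
  endloop
 endfacet
 facet normal 0.318 -0.312 0.896
  outer loop
   vertex 4.2 1.8 3.6
   vertex 3.0 4.6 5.0
   vertex 0.4 0.8 4.6
  endloop
 endfacet
 facet normal 0.019 0.804 -0.594
  outer loop
   vertex 3.8 4.6 2.0
   vertex 4.6 3.4 0.4
   vertex 0.2 3.8 0.8
  endloop
 endfacet
 facet normal -0.200 0.978 -0.053
  outer loop
   vertex 3.8 4.6 2.0
   vertex 0.2 3.8 0.8
   vertex 3.0 4.6 5.0
  endloop
 endfacet
 facet normal 0.925 0.288 0.247
  outer loop
   vertex 3.8 4.6 2.0
   vertex 3.0 4.6 5.0
   vertex 4.6 3.4 0.4
  endloop
 endfacet
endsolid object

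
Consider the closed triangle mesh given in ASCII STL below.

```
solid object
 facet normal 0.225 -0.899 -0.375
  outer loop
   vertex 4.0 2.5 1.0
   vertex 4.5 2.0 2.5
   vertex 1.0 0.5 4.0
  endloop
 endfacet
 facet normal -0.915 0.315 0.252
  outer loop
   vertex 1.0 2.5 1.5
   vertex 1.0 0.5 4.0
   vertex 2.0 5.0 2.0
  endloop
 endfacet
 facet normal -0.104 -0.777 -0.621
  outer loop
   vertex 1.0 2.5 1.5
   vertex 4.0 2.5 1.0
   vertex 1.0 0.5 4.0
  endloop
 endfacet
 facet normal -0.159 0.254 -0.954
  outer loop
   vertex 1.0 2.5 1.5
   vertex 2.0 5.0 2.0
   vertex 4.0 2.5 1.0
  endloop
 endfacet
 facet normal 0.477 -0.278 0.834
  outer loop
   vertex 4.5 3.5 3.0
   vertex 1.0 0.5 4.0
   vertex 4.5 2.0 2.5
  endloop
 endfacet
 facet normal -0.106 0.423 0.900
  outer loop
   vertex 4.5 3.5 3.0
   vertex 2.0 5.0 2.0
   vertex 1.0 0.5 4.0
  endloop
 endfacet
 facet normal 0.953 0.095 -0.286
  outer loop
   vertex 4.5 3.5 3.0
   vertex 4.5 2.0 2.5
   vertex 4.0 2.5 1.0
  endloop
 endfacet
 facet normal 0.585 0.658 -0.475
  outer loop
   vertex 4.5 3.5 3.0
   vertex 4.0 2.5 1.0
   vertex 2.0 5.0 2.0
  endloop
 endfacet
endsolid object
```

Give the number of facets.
8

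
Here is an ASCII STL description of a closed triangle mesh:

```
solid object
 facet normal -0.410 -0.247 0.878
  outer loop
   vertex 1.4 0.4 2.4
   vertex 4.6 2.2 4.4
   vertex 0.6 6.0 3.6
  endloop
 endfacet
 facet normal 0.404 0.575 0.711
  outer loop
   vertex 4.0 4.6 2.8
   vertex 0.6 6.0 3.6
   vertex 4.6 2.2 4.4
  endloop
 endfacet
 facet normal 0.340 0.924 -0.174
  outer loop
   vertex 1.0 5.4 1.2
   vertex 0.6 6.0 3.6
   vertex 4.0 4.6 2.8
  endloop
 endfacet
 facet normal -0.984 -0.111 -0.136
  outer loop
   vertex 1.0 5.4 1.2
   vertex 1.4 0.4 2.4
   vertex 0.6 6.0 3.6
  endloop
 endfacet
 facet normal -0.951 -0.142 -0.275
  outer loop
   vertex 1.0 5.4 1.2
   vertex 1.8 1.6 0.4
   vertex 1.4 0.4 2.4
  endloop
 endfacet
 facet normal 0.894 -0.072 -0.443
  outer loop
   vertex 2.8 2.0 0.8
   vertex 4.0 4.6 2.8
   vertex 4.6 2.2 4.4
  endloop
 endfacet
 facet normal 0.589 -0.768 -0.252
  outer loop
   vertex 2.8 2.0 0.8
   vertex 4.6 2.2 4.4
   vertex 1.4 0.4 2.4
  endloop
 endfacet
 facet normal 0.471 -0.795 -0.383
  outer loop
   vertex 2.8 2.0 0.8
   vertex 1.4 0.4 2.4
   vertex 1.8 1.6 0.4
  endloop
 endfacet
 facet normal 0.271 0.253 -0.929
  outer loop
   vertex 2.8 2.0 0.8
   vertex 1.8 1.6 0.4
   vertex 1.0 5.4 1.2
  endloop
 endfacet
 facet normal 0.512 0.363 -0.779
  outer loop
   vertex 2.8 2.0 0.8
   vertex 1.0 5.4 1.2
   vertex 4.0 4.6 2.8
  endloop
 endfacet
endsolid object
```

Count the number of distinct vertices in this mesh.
7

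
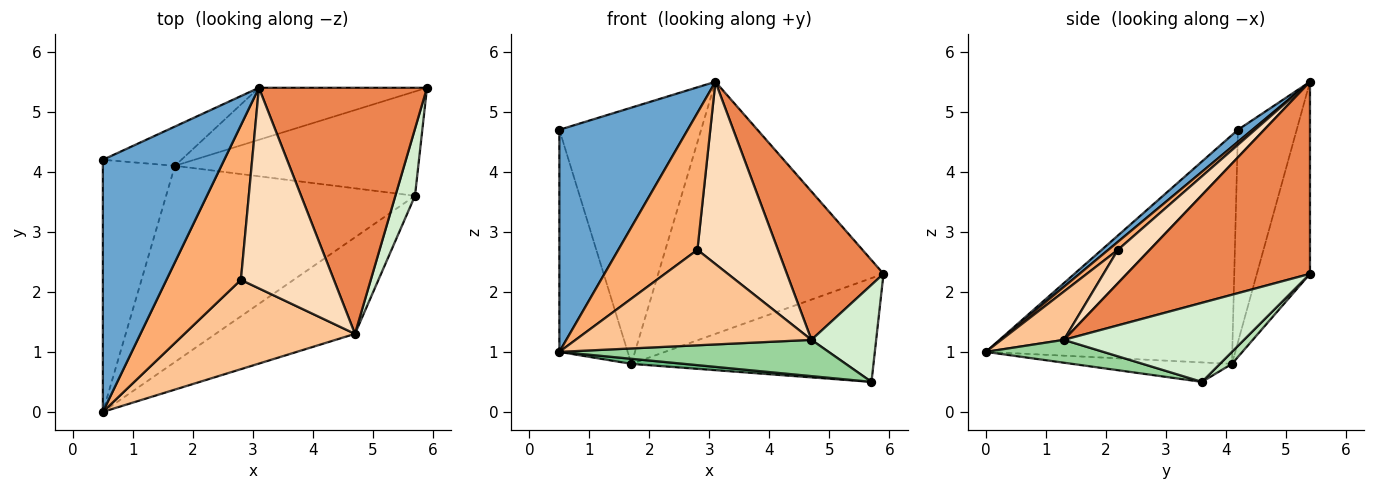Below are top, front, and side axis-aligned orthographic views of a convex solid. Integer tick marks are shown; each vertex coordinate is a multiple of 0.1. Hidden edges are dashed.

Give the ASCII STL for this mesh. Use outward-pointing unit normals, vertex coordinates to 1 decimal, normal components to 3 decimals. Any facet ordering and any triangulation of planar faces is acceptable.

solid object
 facet normal 0.074 -0.659 0.748
  outer loop
   vertex 3.1 5.4 5.5
   vertex 0.5 4.2 4.7
   vertex 0.5 0.0 1.0
  endloop
 endfacet
 facet normal -0.922 0.256 -0.290
  outer loop
   vertex 1.7 4.1 0.8
   vertex 0.5 0.0 1.0
   vertex 0.5 4.2 4.7
  endloop
 endfacet
 facet normal -0.379 0.915 -0.140
  outer loop
   vertex 1.7 4.1 0.8
   vertex 0.5 4.2 4.7
   vertex 3.1 5.4 5.5
  endloop
 endfacet
 facet normal -0.225 0.954 -0.197
  outer loop
   vertex 1.7 4.1 0.8
   vertex 3.1 5.4 5.5
   vertex 5.9 5.4 2.3
  endloop
 endfacet
 facet normal 0.699 -0.369 0.612
  outer loop
   vertex 4.7 1.3 1.2
   vertex 5.9 5.4 2.3
   vertex 3.1 5.4 5.5
  endloop
 endfacet
 facet normal 0.080 -0.661 0.746
  outer loop
   vertex 2.8 2.2 2.7
   vertex 3.1 5.4 5.5
   vertex 0.5 0.0 1.0
  endloop
 endfacet
 facet normal 0.190 -0.717 0.671
  outer loop
   vertex 2.8 2.2 2.7
   vertex 0.5 0.0 1.0
   vertex 4.7 1.3 1.2
  endloop
 endfacet
 facet normal 0.257 -0.650 0.715
  outer loop
   vertex 2.8 2.2 2.7
   vertex 4.7 1.3 1.2
   vertex 3.1 5.4 5.5
  endloop
 endfacet
 facet normal -0.078 -0.026 -0.997
  outer loop
   vertex 5.7 3.6 0.5
   vertex 0.5 0.0 1.0
   vertex 1.7 4.1 0.8
  endloop
 endfacet
 facet normal 0.152 -0.348 -0.925
  outer loop
   vertex 5.7 3.6 0.5
   vertex 4.7 1.3 1.2
   vertex 0.5 0.0 1.0
  endloop
 endfacet
 facet normal 0.035 0.705 -0.709
  outer loop
   vertex 5.7 3.6 0.5
   vertex 1.7 4.1 0.8
   vertex 5.9 5.4 2.3
  endloop
 endfacet
 facet normal 0.916 -0.329 0.227
  outer loop
   vertex 5.7 3.6 0.5
   vertex 5.9 5.4 2.3
   vertex 4.7 1.3 1.2
  endloop
 endfacet
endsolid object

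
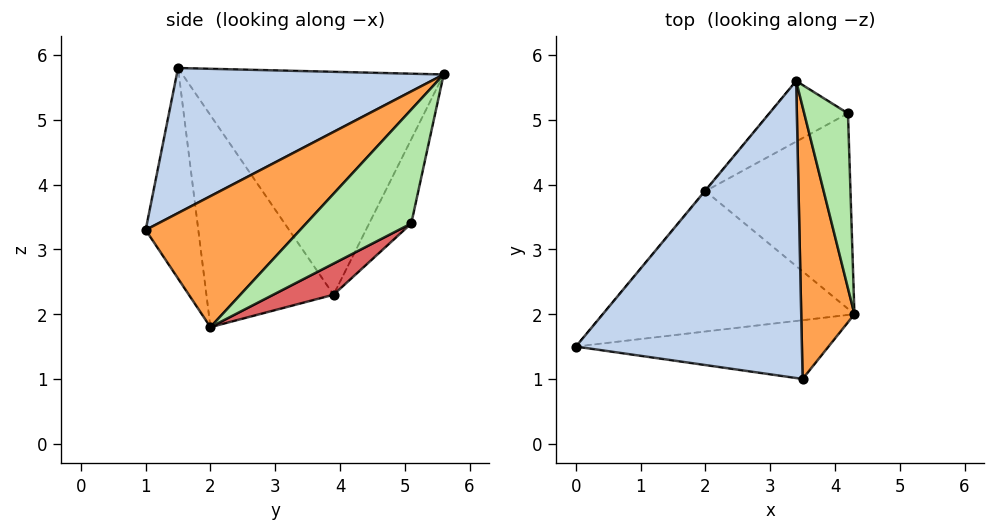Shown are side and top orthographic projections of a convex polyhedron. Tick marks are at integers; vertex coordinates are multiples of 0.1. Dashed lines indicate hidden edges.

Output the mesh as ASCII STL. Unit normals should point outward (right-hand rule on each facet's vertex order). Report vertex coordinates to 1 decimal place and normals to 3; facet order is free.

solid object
 facet normal -0.539 -0.539 -0.647
  outer loop
   vertex 3.5 1.0 3.3
   vertex 0.0 1.5 5.8
   vertex 4.3 2.0 1.8
  endloop
 endfacet
 facet normal 0.497 -0.393 0.774
  outer loop
   vertex 3.5 1.0 3.3
   vertex 3.4 5.6 5.7
   vertex 0.0 1.5 5.8
  endloop
 endfacet
 facet normal 0.912 -0.174 0.371
  outer loop
   vertex 3.5 1.0 3.3
   vertex 4.3 2.0 1.8
   vertex 3.4 5.6 5.7
  endloop
 endfacet
 facet normal -0.558 -0.501 -0.662
  outer loop
   vertex 2.0 3.9 2.3
   vertex 4.3 2.0 1.8
   vertex 0.0 1.5 5.8
  endloop
 endfacet
 facet normal -0.770 0.638 -0.002
  outer loop
   vertex 2.0 3.9 2.3
   vertex 0.0 1.5 5.8
   vertex 3.4 5.6 5.7
  endloop
 endfacet
 facet normal 0.923 -0.153 0.354
  outer loop
   vertex 4.2 5.1 3.4
   vertex 3.4 5.6 5.7
   vertex 4.3 2.0 1.8
  endloop
 endfacet
 facet normal 0.187 0.455 -0.870
  outer loop
   vertex 4.2 5.1 3.4
   vertex 4.3 2.0 1.8
   vertex 2.0 3.9 2.3
  endloop
 endfacet
 facet normal -0.332 0.891 -0.309
  outer loop
   vertex 4.2 5.1 3.4
   vertex 2.0 3.9 2.3
   vertex 3.4 5.6 5.7
  endloop
 endfacet
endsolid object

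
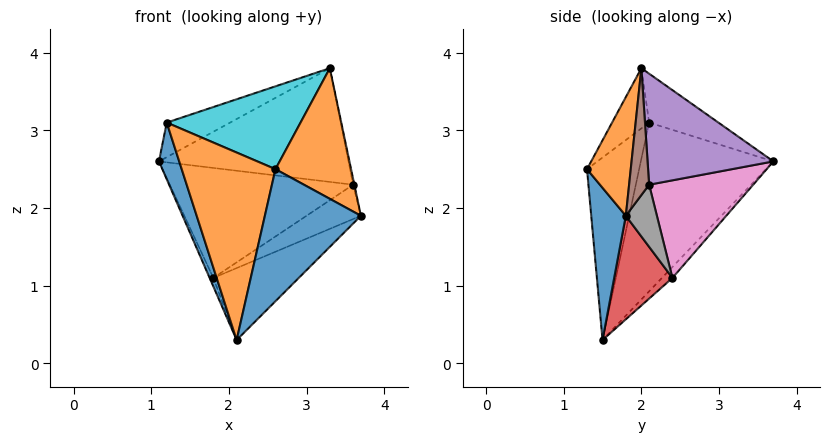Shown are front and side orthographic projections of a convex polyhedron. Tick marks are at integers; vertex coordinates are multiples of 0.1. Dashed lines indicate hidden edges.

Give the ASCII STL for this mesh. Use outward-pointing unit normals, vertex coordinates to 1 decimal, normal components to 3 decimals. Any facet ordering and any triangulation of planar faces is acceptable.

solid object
 facet normal 0.335 -0.929 -0.160
  outer loop
   vertex 2.6 1.3 2.5
   vertex 2.1 1.5 0.3
   vertex 3.7 1.8 1.9
  endloop
 endfacet
 facet normal 0.491 -0.849 0.193
  outer loop
   vertex 3.3 2.0 3.8
   vertex 2.6 1.3 2.5
   vertex 3.7 1.8 1.9
  endloop
 endfacet
 facet normal -0.761 0.270 -0.589
  outer loop
   vertex 1.8 2.4 1.1
   vertex 2.1 1.5 0.3
   vertex 1.1 3.7 2.6
  endloop
 endfacet
 facet normal 0.458 0.671 -0.583
  outer loop
   vertex 1.8 2.4 1.1
   vertex 3.7 1.8 1.9
   vertex 2.1 1.5 0.3
  endloop
 endfacet
 facet normal 0.546 0.822 0.164
  outer loop
   vertex 3.6 2.1 2.3
   vertex 1.1 3.7 2.6
   vertex 3.3 2.0 3.8
  endloop
 endfacet
 facet normal 0.978 0.060 0.200
  outer loop
   vertex 3.6 2.1 2.3
   vertex 3.3 2.0 3.8
   vertex 3.7 1.8 1.9
  endloop
 endfacet
 facet normal 0.437 0.771 -0.464
  outer loop
   vertex 3.6 2.1 2.3
   vertex 1.8 2.4 1.1
   vertex 1.1 3.7 2.6
  endloop
 endfacet
 facet normal 0.439 0.768 -0.466
  outer loop
   vertex 3.6 2.1 2.3
   vertex 3.7 1.8 1.9
   vertex 1.8 2.4 1.1
  endloop
 endfacet
 facet normal -0.293 0.268 0.918
  outer loop
   vertex 1.2 2.1 3.1
   vertex 3.3 2.0 3.8
   vertex 1.1 3.7 2.6
  endloop
 endfacet
 facet normal -0.222 -0.803 0.552
  outer loop
   vertex 1.2 2.1 3.1
   vertex 2.6 1.3 2.5
   vertex 3.3 2.0 3.8
  endloop
 endfacet
 facet normal -0.951 -0.145 -0.274
  outer loop
   vertex 1.2 2.1 3.1
   vertex 1.1 3.7 2.6
   vertex 2.1 1.5 0.3
  endloop
 endfacet
 facet normal -0.486 -0.873 0.031
  outer loop
   vertex 1.2 2.1 3.1
   vertex 2.1 1.5 0.3
   vertex 2.6 1.3 2.5
  endloop
 endfacet
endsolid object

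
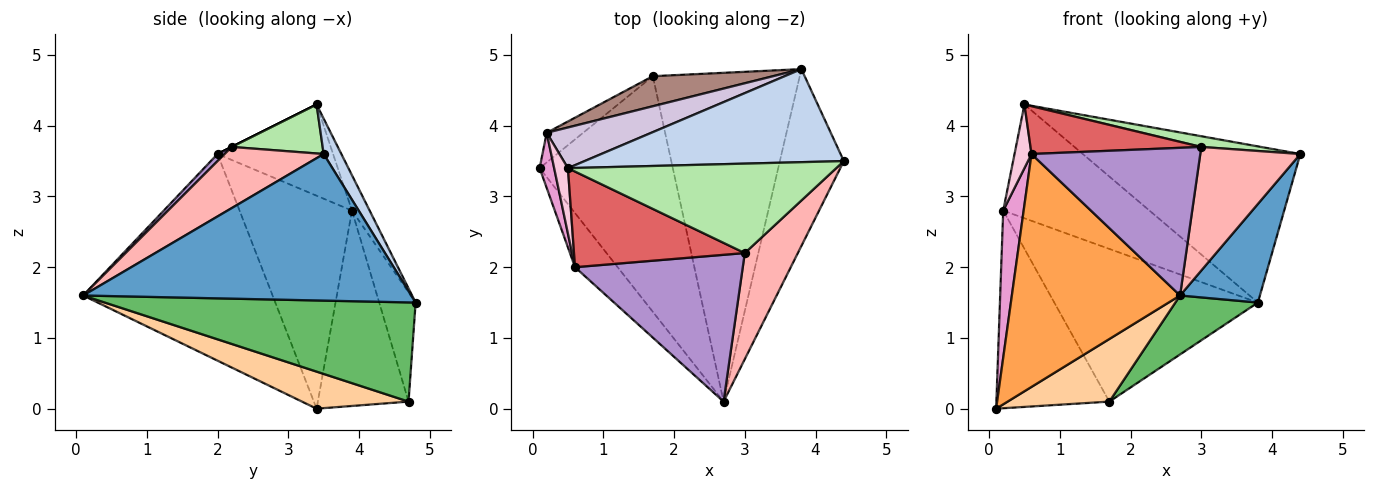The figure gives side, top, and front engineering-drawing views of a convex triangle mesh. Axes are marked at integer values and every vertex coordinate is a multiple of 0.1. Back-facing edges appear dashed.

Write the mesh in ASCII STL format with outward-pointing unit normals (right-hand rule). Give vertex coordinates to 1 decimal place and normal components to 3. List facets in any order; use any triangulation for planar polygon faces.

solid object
 facet normal 0.895 -0.218 -0.390
  outer loop
   vertex 3.8 4.8 1.5
   vertex 4.4 3.5 3.6
   vertex 2.7 0.1 1.6
  endloop
 endfacet
 facet normal 0.070 0.857 0.511
  outer loop
   vertex 3.8 4.8 1.5
   vertex 0.5 3.4 4.3
   vertex 4.4 3.5 3.6
  endloop
 endfacet
 facet normal -0.739 -0.656 -0.153
  outer loop
   vertex 0.6 2.0 3.6
   vertex 0.1 3.4 0.0
   vertex 2.7 0.1 1.6
  endloop
 endfacet
 facet normal 0.260 -0.248 -0.933
  outer loop
   vertex 1.7 4.7 0.1
   vertex 2.7 0.1 1.6
   vertex 0.1 3.4 0.0
  endloop
 endfacet
 facet normal 0.554 -0.147 -0.820
  outer loop
   vertex 1.7 4.7 0.1
   vertex 3.8 4.8 1.5
   vertex 2.7 0.1 1.6
  endloop
 endfacet
 facet normal 0.178 -0.117 0.977
  outer loop
   vertex 3.0 2.2 3.7
   vertex 4.4 3.5 3.6
   vertex 0.5 3.4 4.3
  endloop
 endfacet
 facet normal 0.000 -0.447 0.894
  outer loop
   vertex 3.0 2.2 3.7
   vertex 0.5 3.4 4.3
   vertex 0.6 2.0 3.6
  endloop
 endfacet
 facet normal 0.601 -0.607 0.521
  outer loop
   vertex 3.0 2.2 3.7
   vertex 2.7 0.1 1.6
   vertex 4.4 3.5 3.6
  endloop
 endfacet
 facet normal 0.030 -0.709 0.705
  outer loop
   vertex 3.0 2.2 3.7
   vertex 0.6 2.0 3.6
   vertex 2.7 0.1 1.6
  endloop
 endfacet
 facet normal -0.113 0.936 0.334
  outer loop
   vertex 0.2 3.9 2.8
   vertex 0.5 3.4 4.3
   vertex 3.8 4.8 1.5
  endloop
 endfacet
 facet normal -0.173 0.966 0.190
  outer loop
   vertex 0.2 3.9 2.8
   vertex 3.8 4.8 1.5
   vertex 1.7 4.7 0.1
  endloop
 endfacet
 facet normal -0.622 0.774 -0.116
  outer loop
   vertex 0.2 3.9 2.8
   vertex 1.7 4.7 0.1
   vertex 0.1 3.4 0.0
  endloop
 endfacet
 facet normal -0.982 -0.178 0.067
  outer loop
   vertex 0.2 3.9 2.8
   vertex 0.1 3.4 0.0
   vertex 0.6 2.0 3.6
  endloop
 endfacet
 facet normal -0.979 -0.144 0.148
  outer loop
   vertex 0.2 3.9 2.8
   vertex 0.6 2.0 3.6
   vertex 0.5 3.4 4.3
  endloop
 endfacet
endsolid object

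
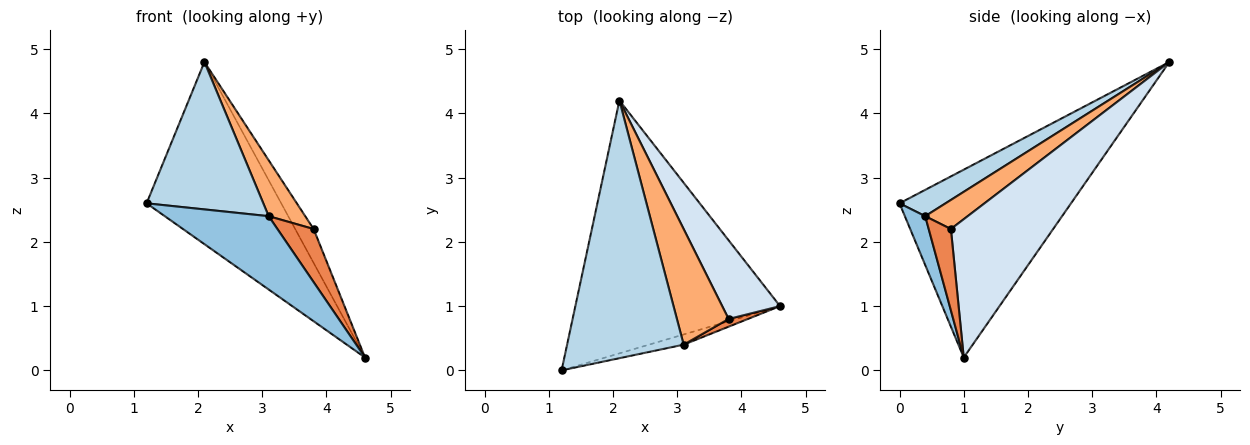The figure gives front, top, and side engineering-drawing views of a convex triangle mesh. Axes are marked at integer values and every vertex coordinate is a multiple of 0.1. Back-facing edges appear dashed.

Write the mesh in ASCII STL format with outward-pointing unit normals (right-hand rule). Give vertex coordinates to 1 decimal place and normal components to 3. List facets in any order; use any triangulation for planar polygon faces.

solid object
 facet normal -0.597 0.469 -0.651
  outer loop
   vertex 2.1 4.2 4.8
   vertex 4.6 1.0 0.2
   vertex 1.2 0.0 2.6
  endloop
 endfacet
 facet normal 0.190 -0.972 -0.135
  outer loop
   vertex 3.1 0.4 2.4
   vertex 1.2 0.0 2.6
   vertex 4.6 1.0 0.2
  endloop
 endfacet
 facet normal 0.192 -0.487 0.852
  outer loop
   vertex 3.1 0.4 2.4
   vertex 2.1 4.2 4.8
   vertex 1.2 0.0 2.6
  endloop
 endfacet
 facet normal 0.910 0.164 0.380
  outer loop
   vertex 3.8 0.8 2.2
   vertex 4.6 1.0 0.2
   vertex 2.1 4.2 4.8
  endloop
 endfacet
 facet normal 0.519 -0.846 0.123
  outer loop
   vertex 3.8 0.8 2.2
   vertex 3.1 0.4 2.4
   vertex 4.6 1.0 0.2
  endloop
 endfacet
 facet normal 0.452 -0.389 0.803
  outer loop
   vertex 3.8 0.8 2.2
   vertex 2.1 4.2 4.8
   vertex 3.1 0.4 2.4
  endloop
 endfacet
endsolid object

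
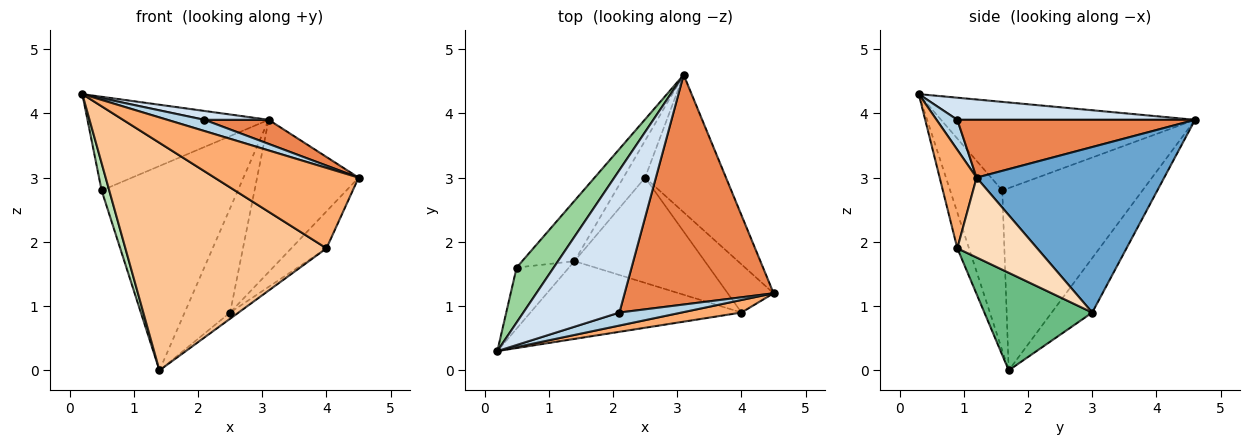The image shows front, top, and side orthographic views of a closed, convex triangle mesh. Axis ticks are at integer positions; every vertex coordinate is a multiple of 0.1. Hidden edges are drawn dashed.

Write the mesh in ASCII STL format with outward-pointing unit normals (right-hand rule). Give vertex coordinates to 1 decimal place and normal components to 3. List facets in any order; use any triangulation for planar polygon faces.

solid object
 facet normal 0.808 0.437 -0.395
  outer loop
   vertex 2.5 3.0 0.9
   vertex 3.1 4.6 3.9
   vertex 4.5 1.2 3.0
  endloop
 endfacet
 facet normal -0.643 0.722 -0.256
  outer loop
   vertex 2.5 3.0 0.9
   vertex 1.4 1.7 0.0
   vertex 3.1 4.6 3.9
  endloop
 endfacet
 facet normal 0.343 -0.613 0.711
  outer loop
   vertex 2.1 0.9 3.9
   vertex 0.2 0.3 4.3
   vertex 4.5 1.2 3.0
  endloop
 endfacet
 facet normal 0.224 -0.061 0.973
  outer loop
   vertex 2.1 0.9 3.9
   vertex 3.1 4.6 3.9
   vertex 0.2 0.3 4.3
  endloop
 endfacet
 facet normal 0.360 -0.097 0.928
  outer loop
   vertex 2.1 0.9 3.9
   vertex 4.5 1.2 3.0
   vertex 3.1 4.6 3.9
  endloop
 endfacet
 facet normal 0.246 -0.958 0.150
  outer loop
   vertex 4.0 0.9 1.9
   vertex 4.5 1.2 3.0
   vertex 0.2 0.3 4.3
  endloop
 endfacet
 facet normal -0.055 -0.945 -0.323
  outer loop
   vertex 4.0 0.9 1.9
   vertex 0.2 0.3 4.3
   vertex 1.4 1.7 0.0
  endloop
 endfacet
 facet normal 0.810 0.357 -0.465
  outer loop
   vertex 4.0 0.9 1.9
   vertex 2.5 3.0 0.9
   vertex 4.5 1.2 3.0
  endloop
 endfacet
 facet normal 0.599 0.047 -0.800
  outer loop
   vertex 4.0 0.9 1.9
   vertex 1.4 1.7 0.0
   vertex 2.5 3.0 0.9
  endloop
 endfacet
 facet normal -0.771 0.550 0.322
  outer loop
   vertex 0.5 1.6 2.8
   vertex 0.2 0.3 4.3
   vertex 3.1 4.6 3.9
  endloop
 endfacet
 facet normal -0.942 -0.138 -0.308
  outer loop
   vertex 0.5 1.6 2.8
   vertex 1.4 1.7 0.0
   vertex 0.2 0.3 4.3
  endloop
 endfacet
 facet normal -0.702 0.683 -0.201
  outer loop
   vertex 0.5 1.6 2.8
   vertex 3.1 4.6 3.9
   vertex 1.4 1.7 0.0
  endloop
 endfacet
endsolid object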